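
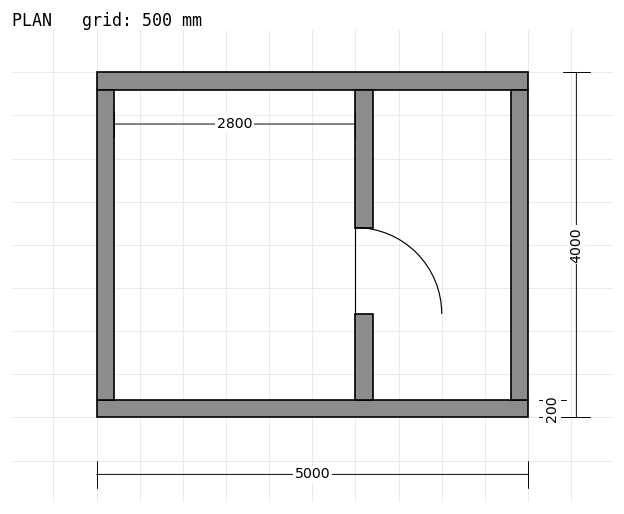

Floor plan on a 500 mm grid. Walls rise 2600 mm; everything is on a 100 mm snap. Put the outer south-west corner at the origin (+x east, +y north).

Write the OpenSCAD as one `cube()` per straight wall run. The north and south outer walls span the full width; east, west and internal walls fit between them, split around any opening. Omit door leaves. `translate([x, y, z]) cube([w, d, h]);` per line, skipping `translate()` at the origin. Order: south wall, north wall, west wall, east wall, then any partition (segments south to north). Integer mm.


cube([5000, 200, 2600]);
translate([0, 3800, 0]) cube([5000, 200, 2600]);
translate([0, 200, 0]) cube([200, 3600, 2600]);
translate([4800, 200, 0]) cube([200, 3600, 2600]);
translate([3000, 200, 0]) cube([200, 1000, 2600]);
translate([3000, 2200, 0]) cube([200, 1600, 2600]);


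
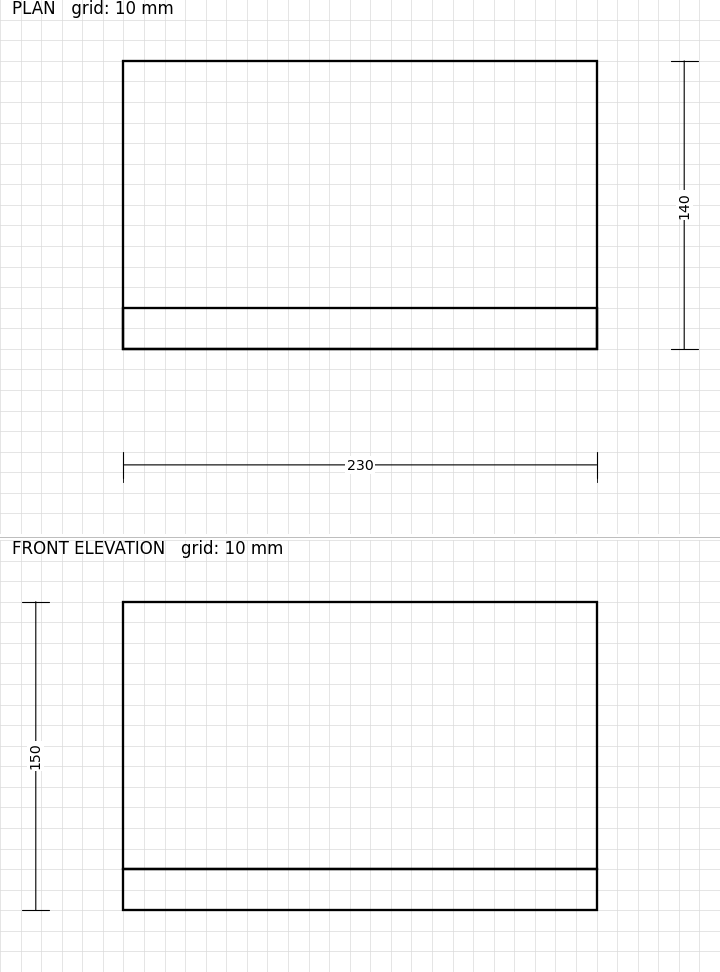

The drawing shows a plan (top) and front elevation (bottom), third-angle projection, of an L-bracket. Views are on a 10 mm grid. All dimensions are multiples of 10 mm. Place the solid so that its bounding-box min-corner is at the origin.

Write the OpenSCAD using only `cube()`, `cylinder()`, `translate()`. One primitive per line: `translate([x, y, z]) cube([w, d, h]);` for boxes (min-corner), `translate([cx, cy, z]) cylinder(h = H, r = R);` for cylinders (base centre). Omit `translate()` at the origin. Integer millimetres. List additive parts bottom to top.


cube([230, 140, 20]);
translate([0, 0, 20]) cube([230, 20, 130]);


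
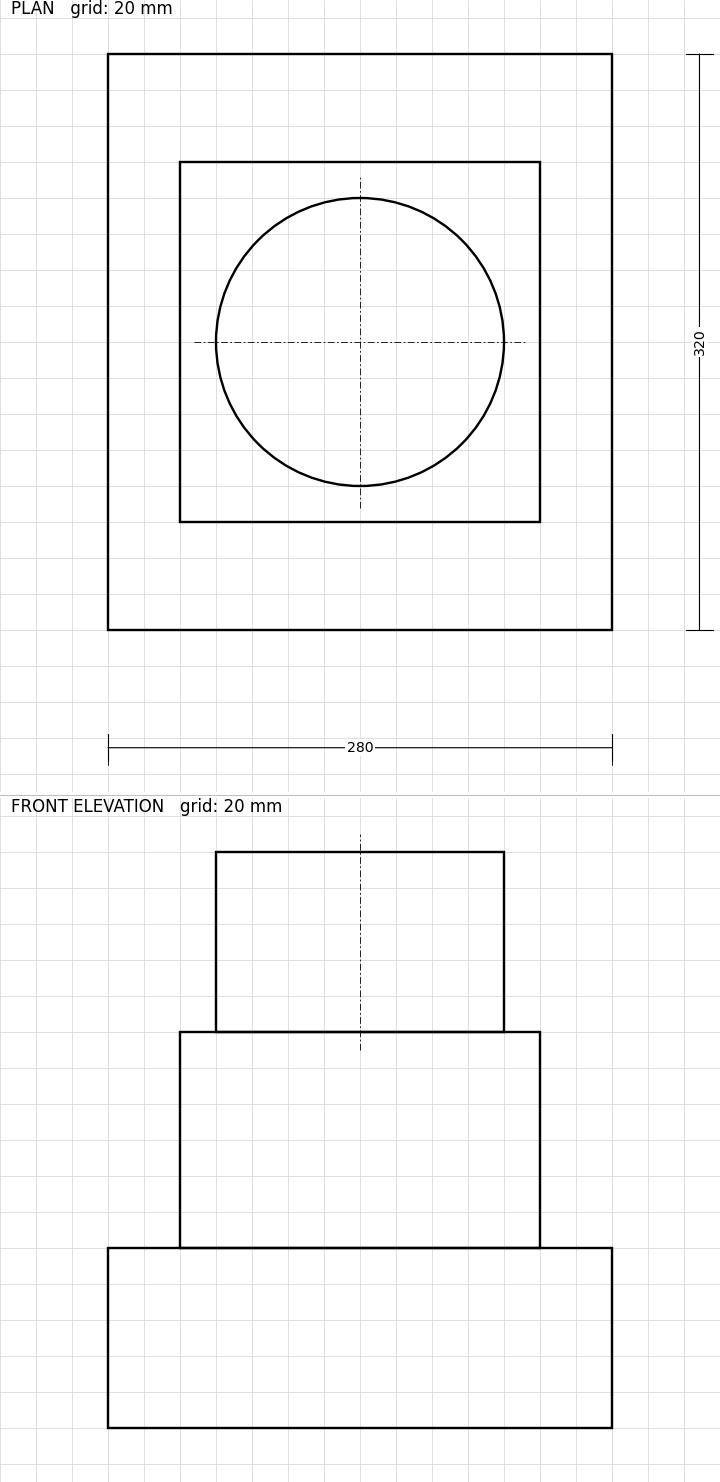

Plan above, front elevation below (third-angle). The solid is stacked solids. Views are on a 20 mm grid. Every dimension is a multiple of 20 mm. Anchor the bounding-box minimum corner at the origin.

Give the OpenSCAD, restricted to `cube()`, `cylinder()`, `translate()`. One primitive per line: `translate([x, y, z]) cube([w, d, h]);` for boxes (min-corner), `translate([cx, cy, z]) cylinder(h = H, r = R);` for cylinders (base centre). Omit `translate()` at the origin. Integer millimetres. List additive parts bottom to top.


cube([280, 320, 100]);
translate([40, 60, 100]) cube([200, 200, 120]);
translate([140, 160, 220]) cylinder(h = 100, r = 80);


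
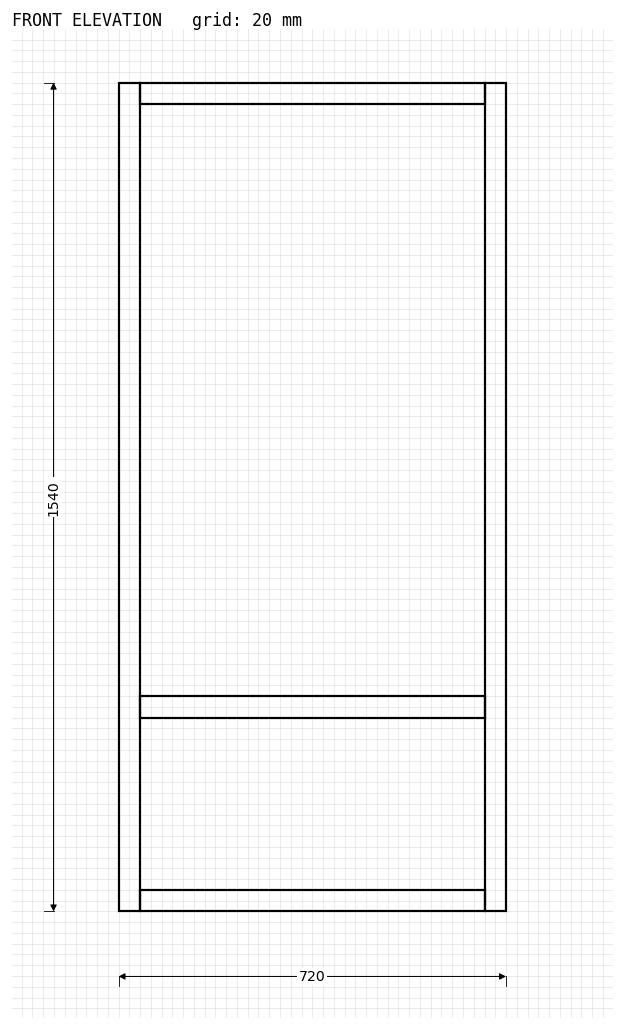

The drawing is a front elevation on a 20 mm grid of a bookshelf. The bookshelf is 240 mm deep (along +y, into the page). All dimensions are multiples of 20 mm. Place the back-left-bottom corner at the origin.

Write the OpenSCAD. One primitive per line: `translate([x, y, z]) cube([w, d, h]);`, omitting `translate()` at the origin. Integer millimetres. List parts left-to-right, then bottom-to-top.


cube([40, 240, 1540]);
translate([40, 0, 0]) cube([640, 240, 40]);
translate([40, 0, 360]) cube([640, 240, 40]);
translate([40, 0, 1500]) cube([640, 240, 40]);
translate([680, 0, 0]) cube([40, 240, 1540]);


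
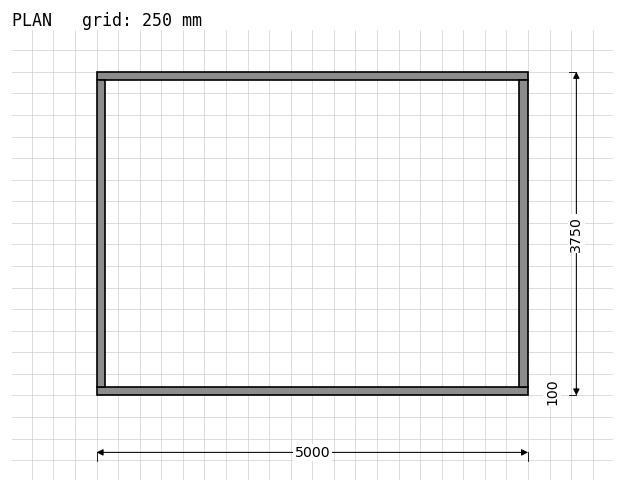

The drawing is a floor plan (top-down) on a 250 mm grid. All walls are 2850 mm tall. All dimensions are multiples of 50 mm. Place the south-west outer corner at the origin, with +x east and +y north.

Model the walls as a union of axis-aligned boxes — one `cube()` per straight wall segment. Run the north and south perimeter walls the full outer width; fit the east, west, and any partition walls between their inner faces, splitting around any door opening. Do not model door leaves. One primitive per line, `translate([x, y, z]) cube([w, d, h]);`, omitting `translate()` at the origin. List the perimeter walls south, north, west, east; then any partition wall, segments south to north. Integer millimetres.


cube([5000, 100, 2850]);
translate([0, 3650, 0]) cube([5000, 100, 2850]);
translate([0, 100, 0]) cube([100, 3550, 2850]);
translate([4900, 100, 0]) cube([100, 3550, 2850]);


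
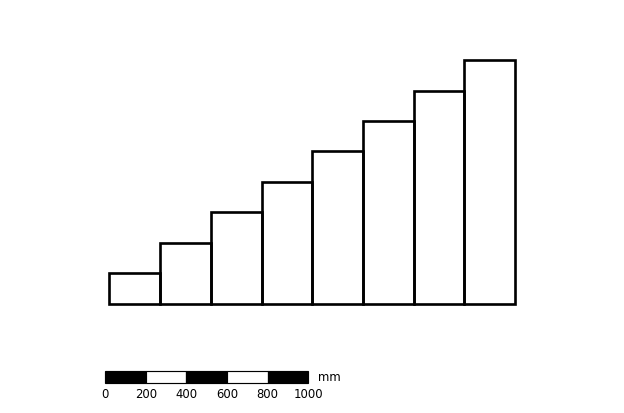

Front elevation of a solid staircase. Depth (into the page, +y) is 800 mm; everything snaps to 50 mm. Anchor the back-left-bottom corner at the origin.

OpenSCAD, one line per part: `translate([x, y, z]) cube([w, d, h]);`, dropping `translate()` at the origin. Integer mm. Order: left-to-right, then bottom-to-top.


cube([250, 800, 150]);
translate([250, 0, 0]) cube([250, 800, 300]);
translate([500, 0, 0]) cube([250, 800, 450]);
translate([750, 0, 0]) cube([250, 800, 600]);
translate([1000, 0, 0]) cube([250, 800, 750]);
translate([1250, 0, 0]) cube([250, 800, 900]);
translate([1500, 0, 0]) cube([250, 800, 1050]);
translate([1750, 0, 0]) cube([250, 800, 1200]);


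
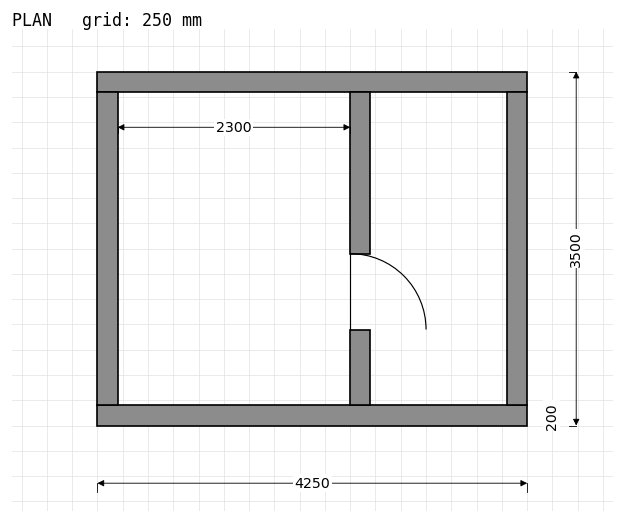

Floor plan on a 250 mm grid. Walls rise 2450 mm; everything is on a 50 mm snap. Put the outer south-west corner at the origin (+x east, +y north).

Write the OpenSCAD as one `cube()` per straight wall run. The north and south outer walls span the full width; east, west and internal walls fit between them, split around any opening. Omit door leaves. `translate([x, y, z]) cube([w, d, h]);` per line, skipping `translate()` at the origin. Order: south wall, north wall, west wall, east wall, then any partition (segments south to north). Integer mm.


cube([4250, 200, 2450]);
translate([0, 3300, 0]) cube([4250, 200, 2450]);
translate([0, 200, 0]) cube([200, 3100, 2450]);
translate([4050, 200, 0]) cube([200, 3100, 2450]);
translate([2500, 200, 0]) cube([200, 750, 2450]);
translate([2500, 1700, 0]) cube([200, 1600, 2450]);


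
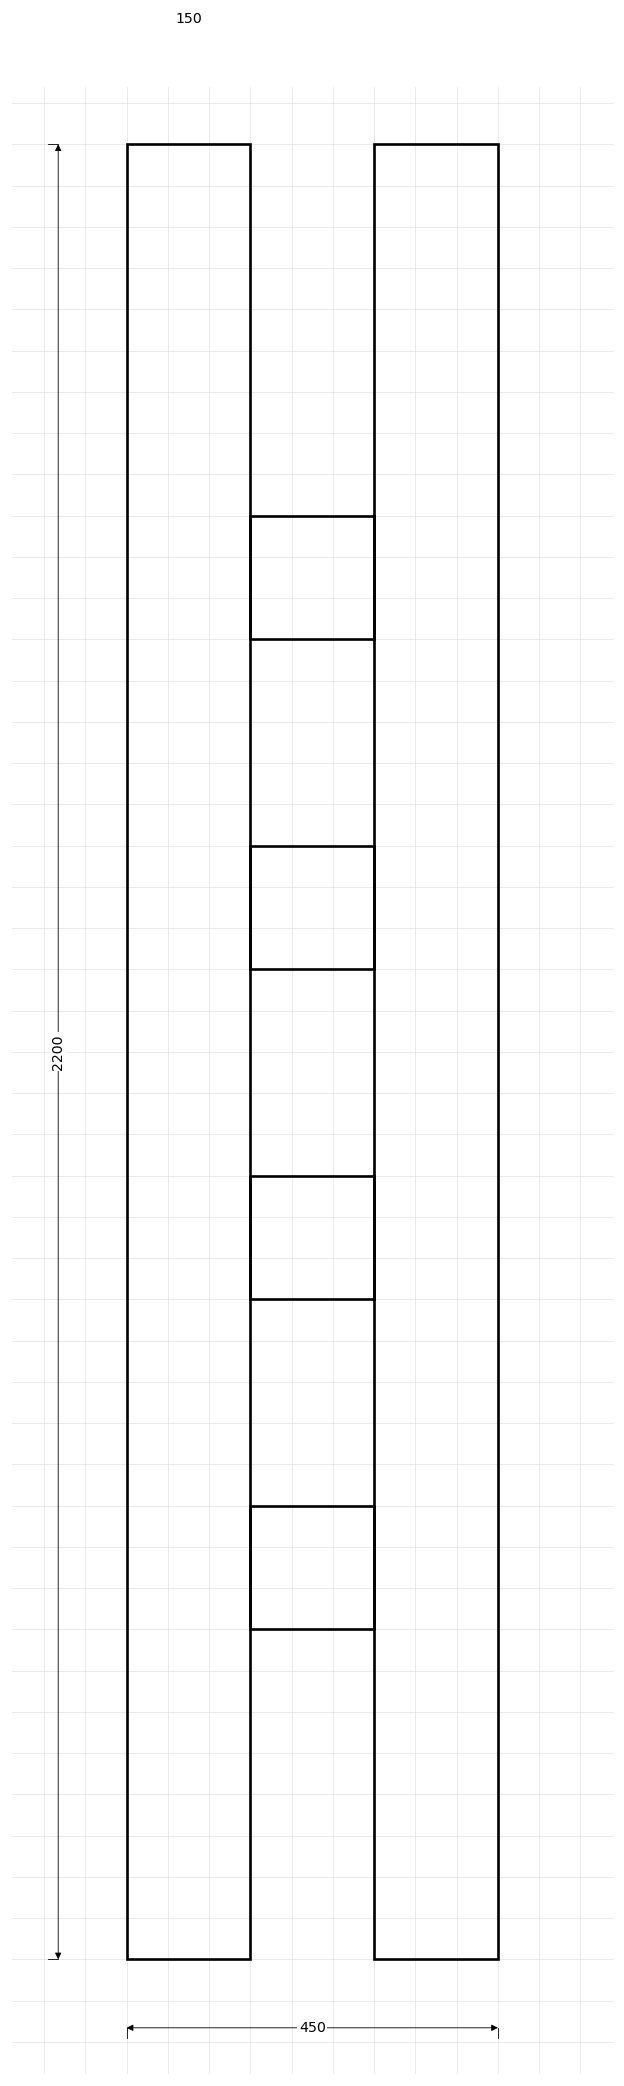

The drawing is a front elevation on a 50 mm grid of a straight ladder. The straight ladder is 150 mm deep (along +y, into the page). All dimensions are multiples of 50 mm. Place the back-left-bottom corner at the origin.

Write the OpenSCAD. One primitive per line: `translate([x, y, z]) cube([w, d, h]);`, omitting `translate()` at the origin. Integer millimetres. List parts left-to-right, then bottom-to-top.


cube([150, 150, 2200]);
translate([150, 0, 400]) cube([150, 150, 150]);
translate([150, 0, 800]) cube([150, 150, 150]);
translate([150, 0, 1200]) cube([150, 150, 150]);
translate([150, 0, 1600]) cube([150, 150, 150]);
translate([300, 0, 0]) cube([150, 150, 2200]);


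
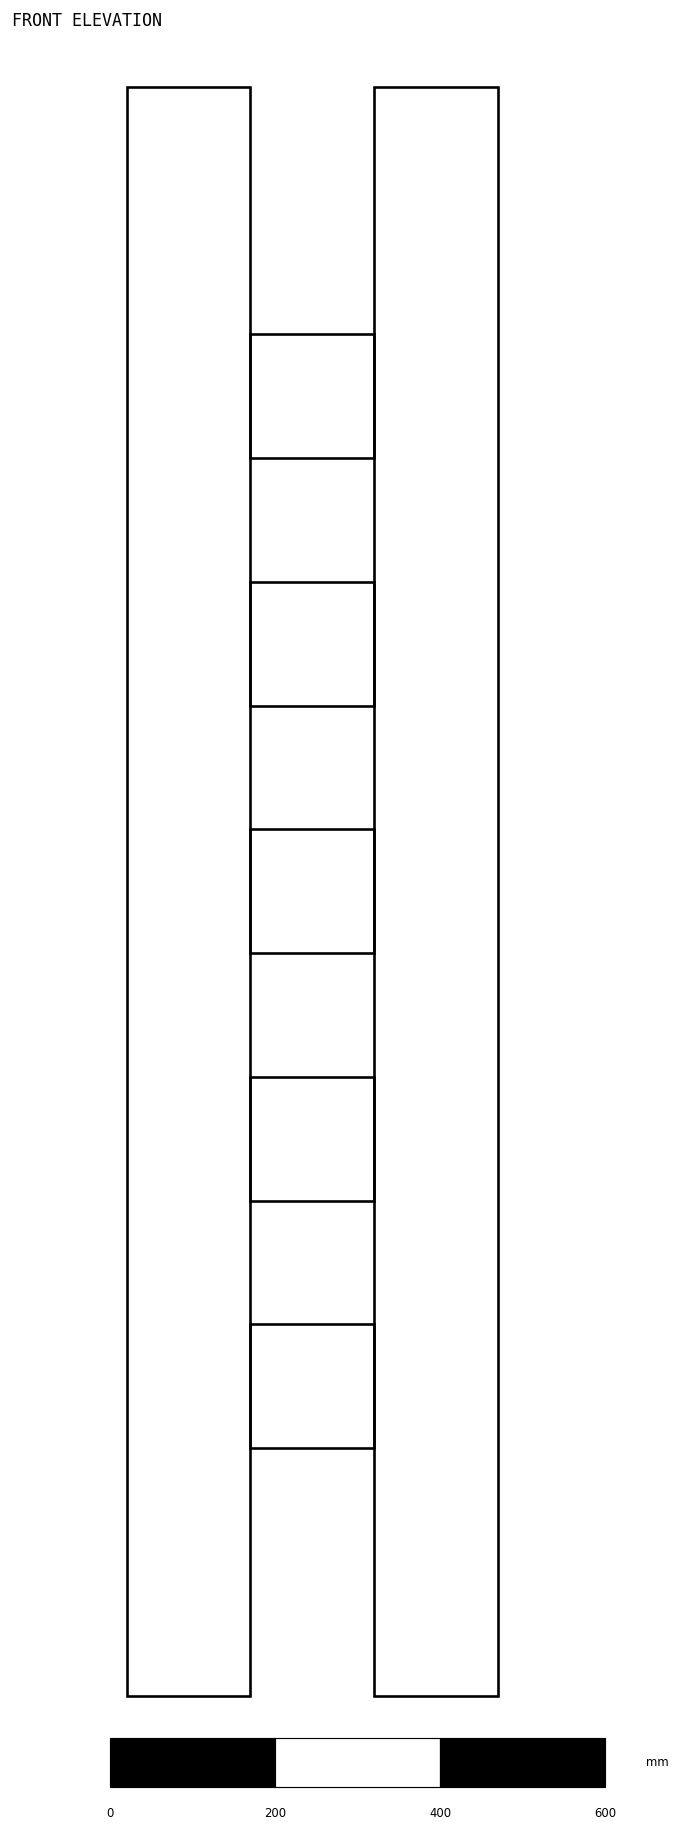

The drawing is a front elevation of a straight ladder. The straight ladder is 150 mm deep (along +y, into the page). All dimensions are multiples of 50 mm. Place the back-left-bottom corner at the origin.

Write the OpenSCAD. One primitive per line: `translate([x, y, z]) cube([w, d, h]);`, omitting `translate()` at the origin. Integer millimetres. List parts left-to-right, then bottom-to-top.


cube([150, 150, 1950]);
translate([150, 0, 300]) cube([150, 150, 150]);
translate([150, 0, 600]) cube([150, 150, 150]);
translate([150, 0, 900]) cube([150, 150, 150]);
translate([150, 0, 1200]) cube([150, 150, 150]);
translate([150, 0, 1500]) cube([150, 150, 150]);
translate([300, 0, 0]) cube([150, 150, 1950]);


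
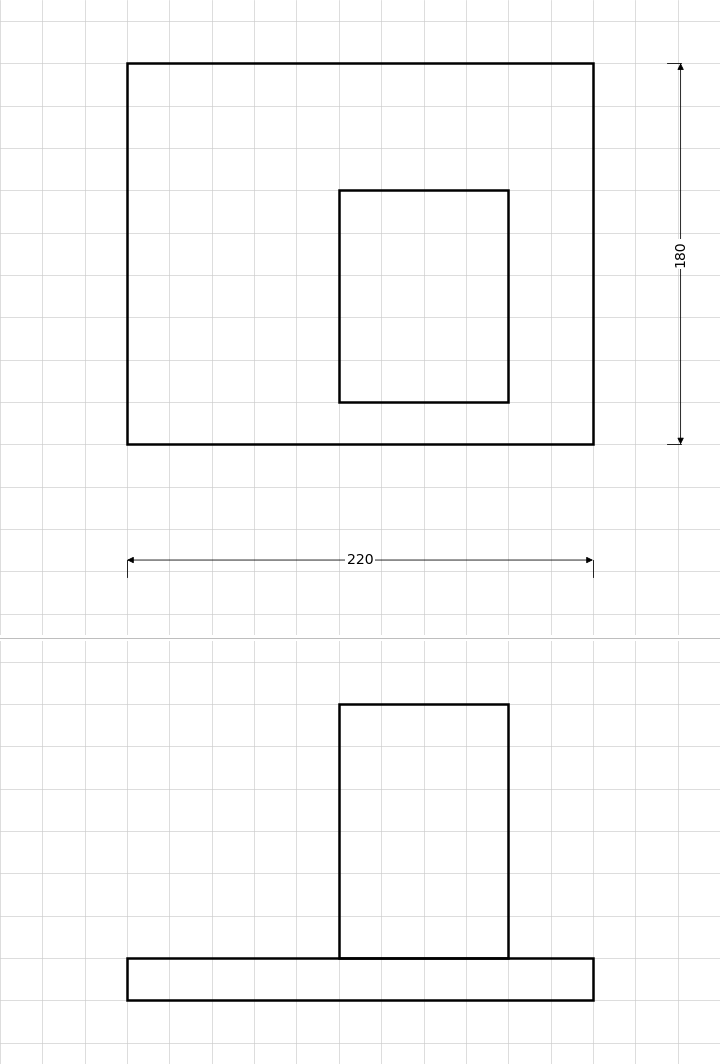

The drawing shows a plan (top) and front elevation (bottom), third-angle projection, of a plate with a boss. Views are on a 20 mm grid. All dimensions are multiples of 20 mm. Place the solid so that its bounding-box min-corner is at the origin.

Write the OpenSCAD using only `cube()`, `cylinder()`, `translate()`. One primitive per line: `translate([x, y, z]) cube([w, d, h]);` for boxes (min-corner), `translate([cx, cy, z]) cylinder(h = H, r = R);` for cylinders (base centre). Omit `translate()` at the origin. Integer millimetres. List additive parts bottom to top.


cube([220, 180, 20]);
translate([100, 20, 20]) cube([80, 100, 120]);


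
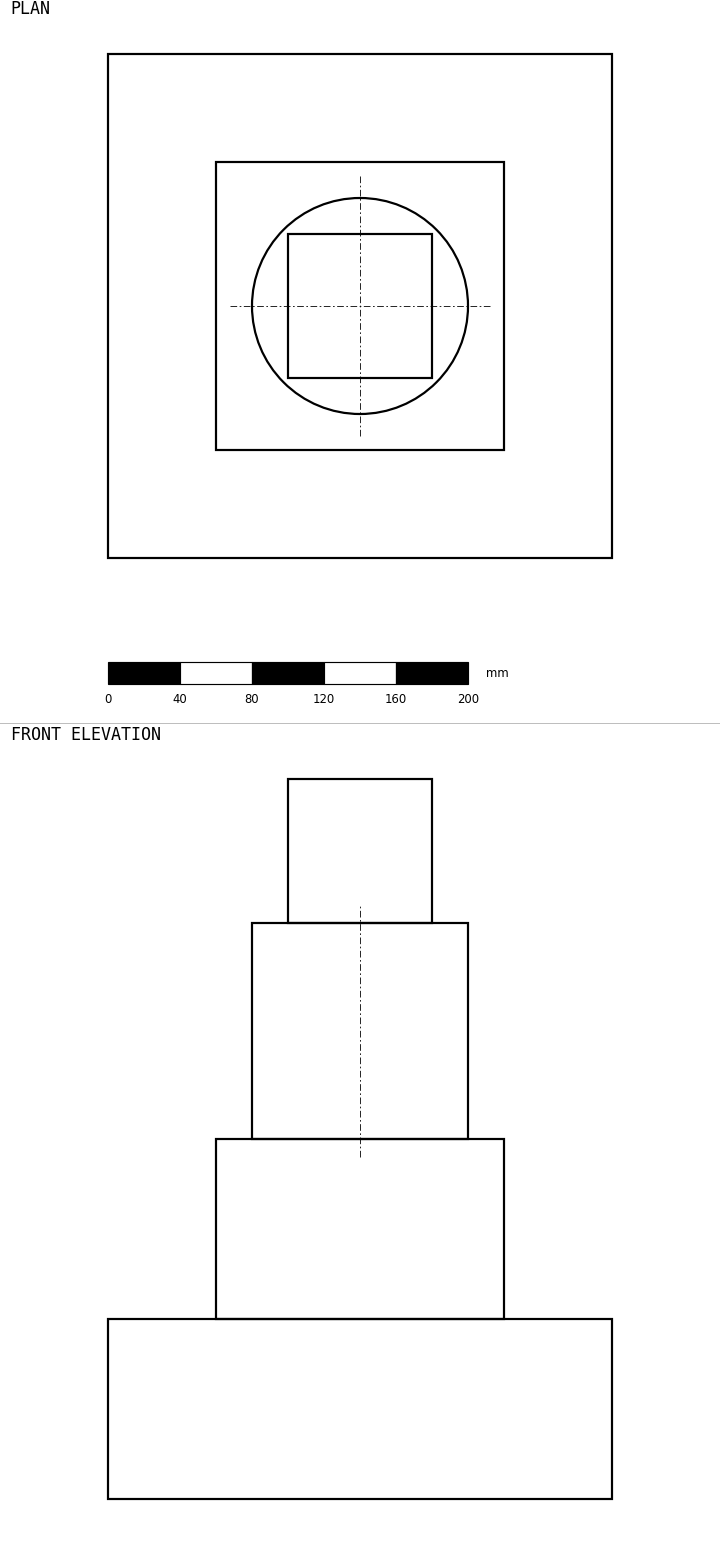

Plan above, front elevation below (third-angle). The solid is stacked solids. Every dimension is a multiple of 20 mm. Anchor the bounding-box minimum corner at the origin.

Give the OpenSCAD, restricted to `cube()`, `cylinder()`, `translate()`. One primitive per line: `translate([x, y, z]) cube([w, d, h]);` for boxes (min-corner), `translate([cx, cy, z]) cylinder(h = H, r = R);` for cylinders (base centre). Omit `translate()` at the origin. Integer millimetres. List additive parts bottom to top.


cube([280, 280, 100]);
translate([60, 60, 100]) cube([160, 160, 100]);
translate([140, 140, 200]) cylinder(h = 120, r = 60);
translate([100, 100, 320]) cube([80, 80, 80]);


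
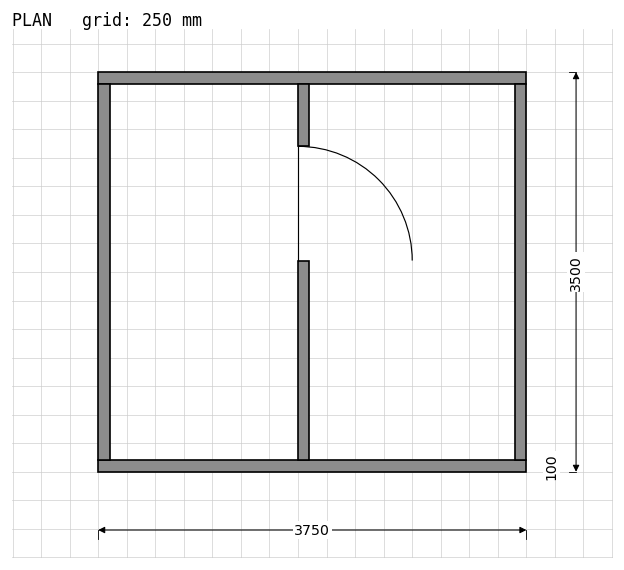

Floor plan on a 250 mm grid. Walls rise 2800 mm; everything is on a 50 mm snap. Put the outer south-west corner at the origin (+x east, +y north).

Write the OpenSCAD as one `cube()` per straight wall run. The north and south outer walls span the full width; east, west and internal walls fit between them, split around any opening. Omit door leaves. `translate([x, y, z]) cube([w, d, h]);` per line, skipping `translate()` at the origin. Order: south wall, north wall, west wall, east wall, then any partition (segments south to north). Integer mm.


cube([3750, 100, 2800]);
translate([0, 3400, 0]) cube([3750, 100, 2800]);
translate([0, 100, 0]) cube([100, 3300, 2800]);
translate([3650, 100, 0]) cube([100, 3300, 2800]);
translate([1750, 100, 0]) cube([100, 1750, 2800]);
translate([1750, 2850, 0]) cube([100, 550, 2800]);


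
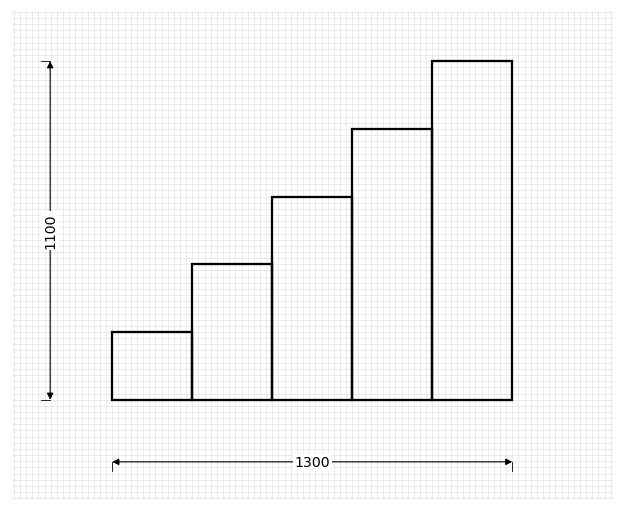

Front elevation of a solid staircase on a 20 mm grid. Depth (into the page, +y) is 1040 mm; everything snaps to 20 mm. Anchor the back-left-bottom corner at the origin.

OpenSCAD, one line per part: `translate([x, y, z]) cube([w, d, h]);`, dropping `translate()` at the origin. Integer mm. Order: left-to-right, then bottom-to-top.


cube([260, 1040, 220]);
translate([260, 0, 0]) cube([260, 1040, 440]);
translate([520, 0, 0]) cube([260, 1040, 660]);
translate([780, 0, 0]) cube([260, 1040, 880]);
translate([1040, 0, 0]) cube([260, 1040, 1100]);


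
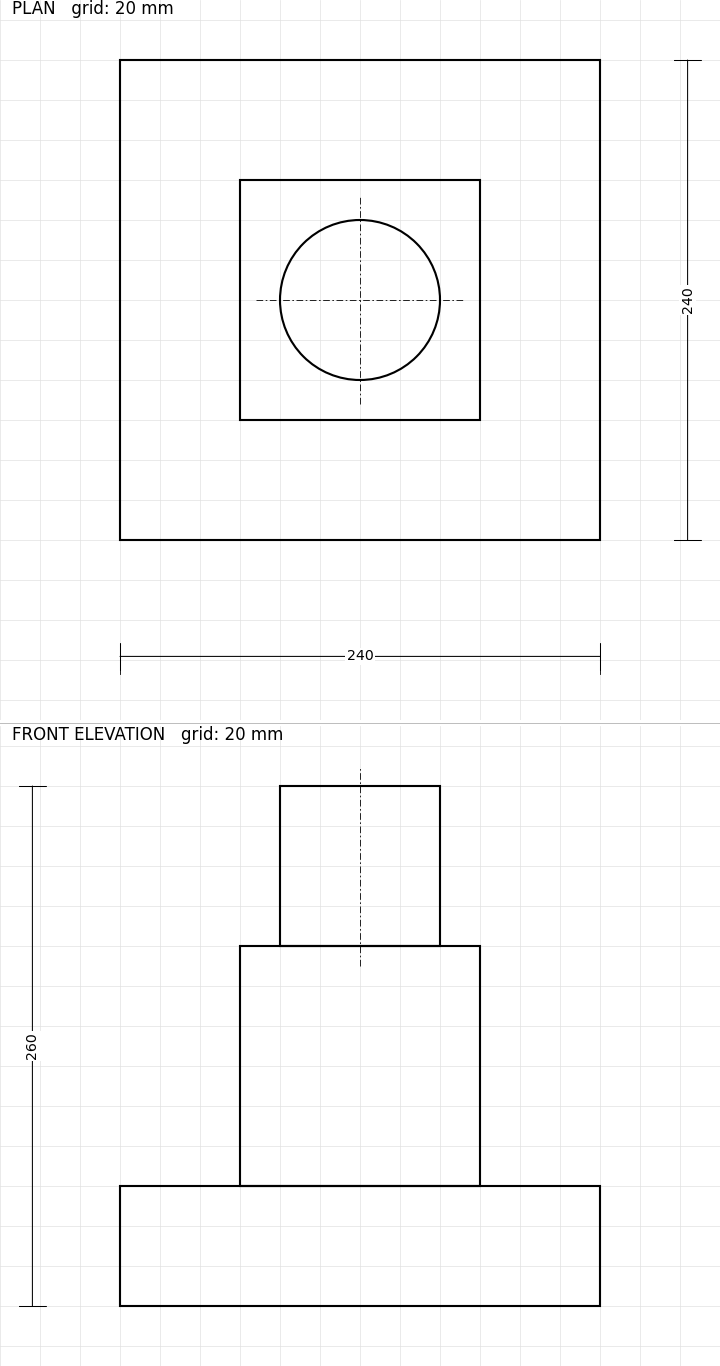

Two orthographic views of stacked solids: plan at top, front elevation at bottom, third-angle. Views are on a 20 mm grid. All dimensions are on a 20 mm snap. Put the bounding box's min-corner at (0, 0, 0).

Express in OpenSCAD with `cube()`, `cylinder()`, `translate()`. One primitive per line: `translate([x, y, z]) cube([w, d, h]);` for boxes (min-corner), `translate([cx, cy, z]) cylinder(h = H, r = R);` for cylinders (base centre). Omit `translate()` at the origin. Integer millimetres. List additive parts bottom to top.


cube([240, 240, 60]);
translate([60, 60, 60]) cube([120, 120, 120]);
translate([120, 120, 180]) cylinder(h = 80, r = 40);


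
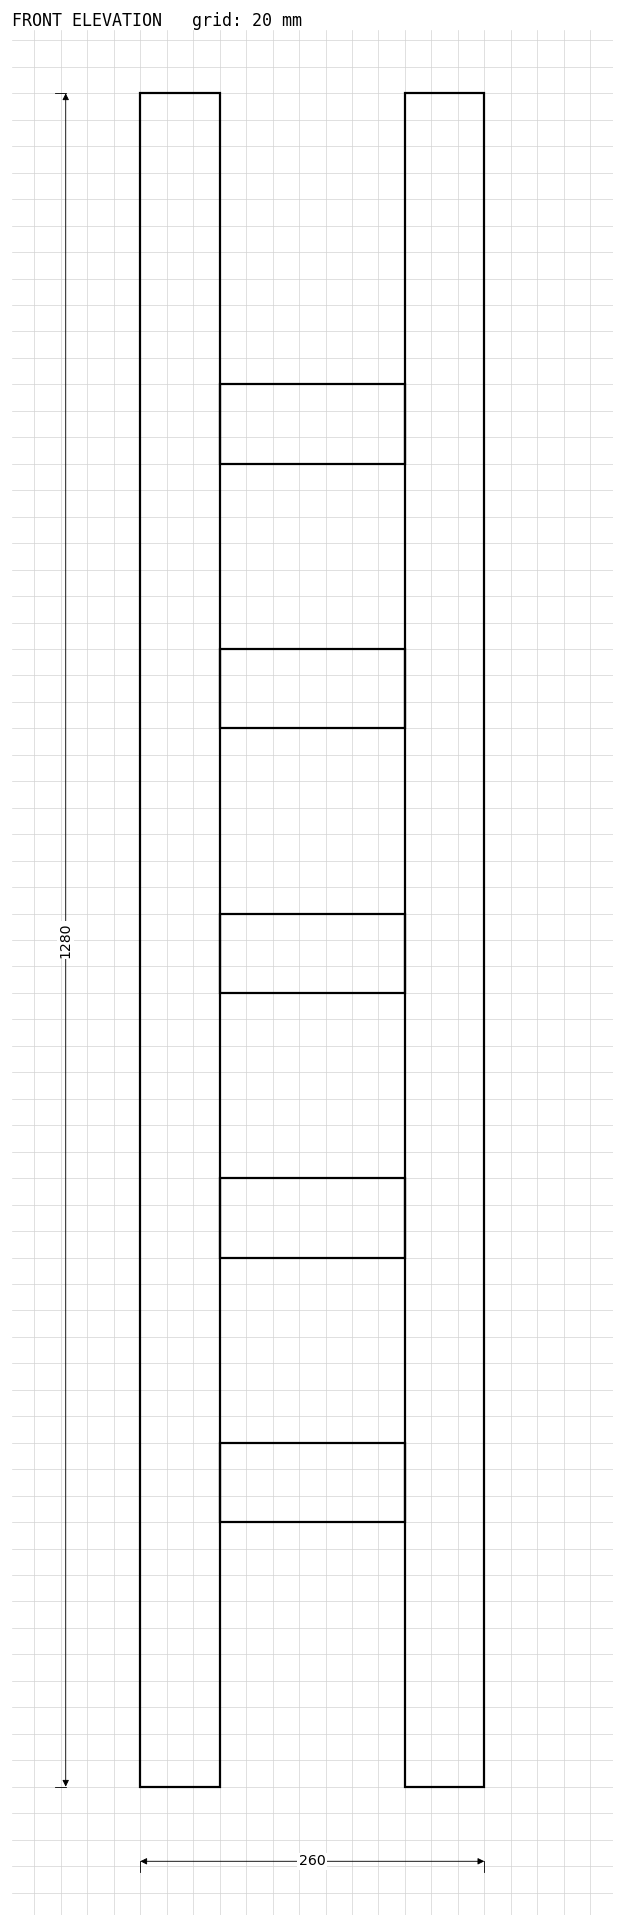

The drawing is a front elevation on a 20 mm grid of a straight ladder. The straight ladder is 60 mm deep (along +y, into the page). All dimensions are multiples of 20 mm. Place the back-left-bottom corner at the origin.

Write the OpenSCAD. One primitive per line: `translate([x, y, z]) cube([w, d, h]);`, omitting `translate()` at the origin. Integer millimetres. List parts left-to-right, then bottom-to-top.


cube([60, 60, 1280]);
translate([60, 0, 200]) cube([140, 60, 60]);
translate([60, 0, 400]) cube([140, 60, 60]);
translate([60, 0, 600]) cube([140, 60, 60]);
translate([60, 0, 800]) cube([140, 60, 60]);
translate([60, 0, 1000]) cube([140, 60, 60]);
translate([200, 0, 0]) cube([60, 60, 1280]);


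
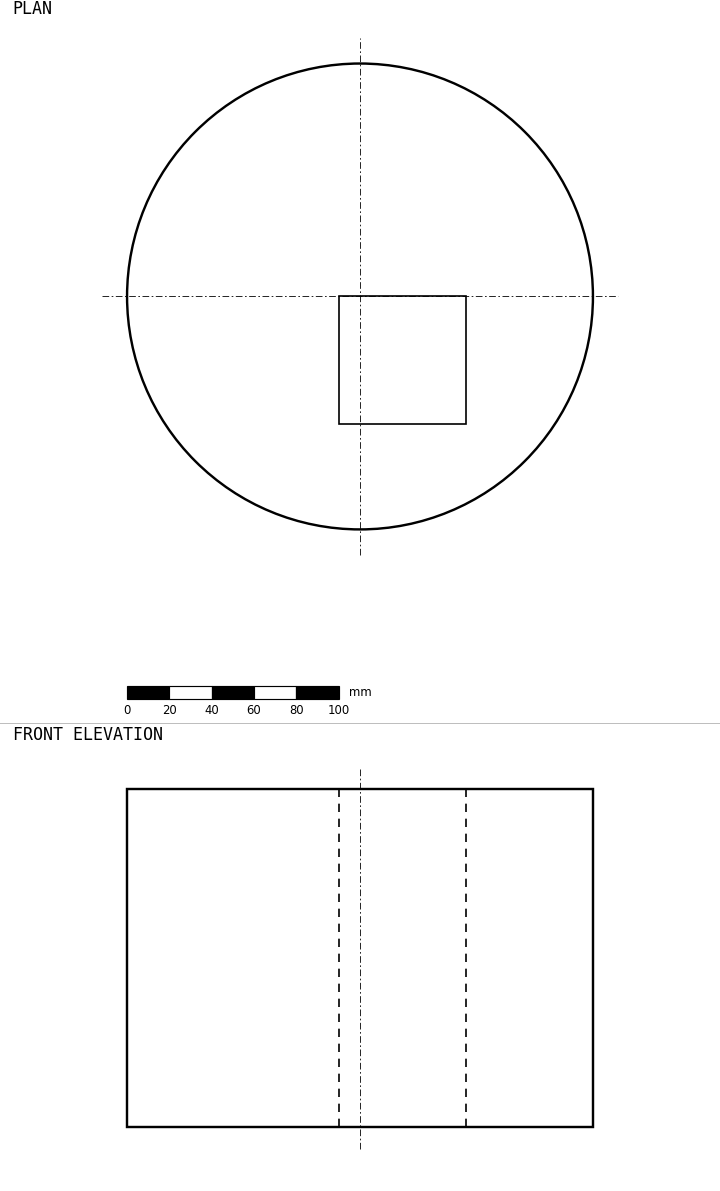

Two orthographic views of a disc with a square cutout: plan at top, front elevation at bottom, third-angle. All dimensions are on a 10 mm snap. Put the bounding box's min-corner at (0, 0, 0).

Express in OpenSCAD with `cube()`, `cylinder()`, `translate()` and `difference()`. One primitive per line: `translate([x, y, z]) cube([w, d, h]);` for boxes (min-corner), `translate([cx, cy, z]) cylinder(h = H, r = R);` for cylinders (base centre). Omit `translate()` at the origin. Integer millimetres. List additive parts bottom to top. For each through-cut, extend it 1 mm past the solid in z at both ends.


difference() {
  translate([110, 110, 0]) cylinder(h = 160, r = 110);
  translate([100, 50, -1]) cube([60, 60, 162]);
}


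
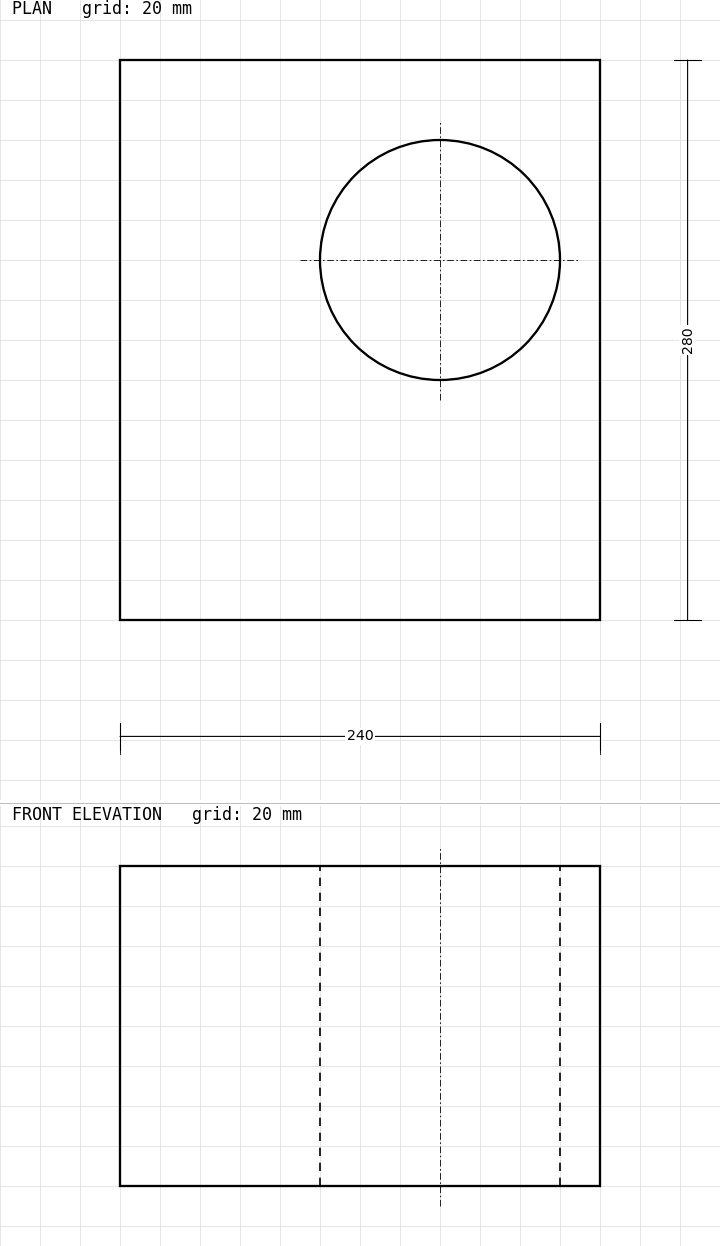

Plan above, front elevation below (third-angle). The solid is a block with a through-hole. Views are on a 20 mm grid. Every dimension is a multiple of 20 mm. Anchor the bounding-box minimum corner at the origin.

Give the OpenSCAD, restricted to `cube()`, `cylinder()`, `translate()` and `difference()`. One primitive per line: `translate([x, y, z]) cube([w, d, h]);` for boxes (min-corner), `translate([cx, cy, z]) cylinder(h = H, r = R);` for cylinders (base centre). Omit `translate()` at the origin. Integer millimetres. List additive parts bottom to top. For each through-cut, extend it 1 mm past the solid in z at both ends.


difference() {
  cube([240, 280, 160]);
  translate([160, 180, -1]) cylinder(h = 162, r = 60);
}


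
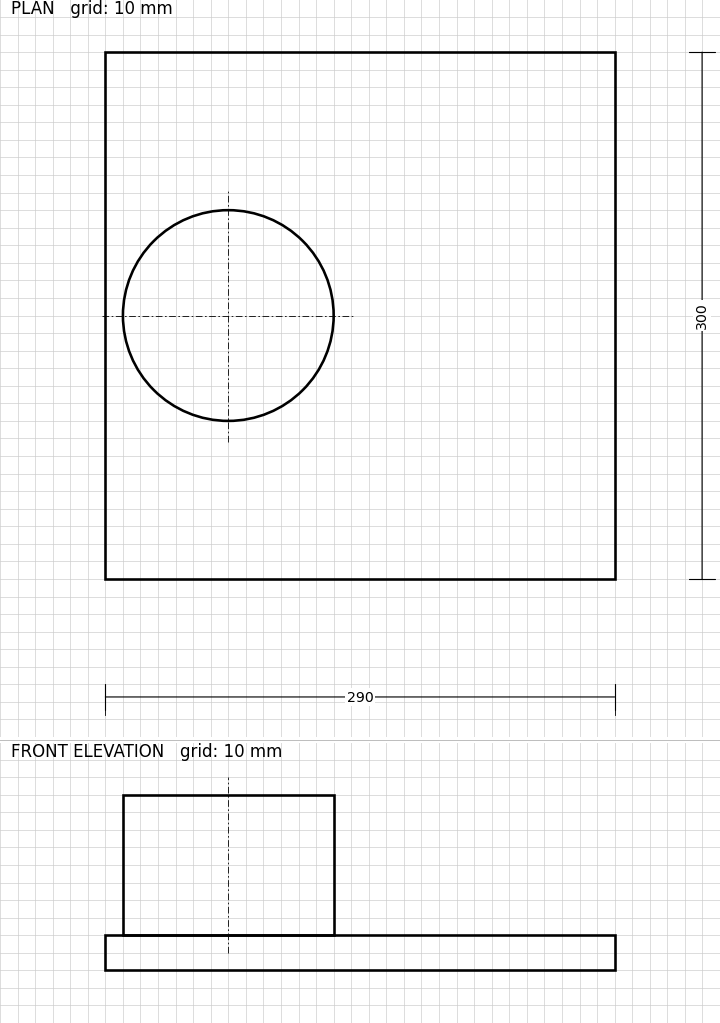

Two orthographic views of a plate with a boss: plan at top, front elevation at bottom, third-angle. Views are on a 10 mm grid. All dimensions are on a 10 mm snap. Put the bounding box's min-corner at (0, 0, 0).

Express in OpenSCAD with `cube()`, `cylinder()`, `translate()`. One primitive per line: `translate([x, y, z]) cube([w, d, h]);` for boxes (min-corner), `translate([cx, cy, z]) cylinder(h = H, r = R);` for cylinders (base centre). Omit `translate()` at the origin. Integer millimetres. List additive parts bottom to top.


cube([290, 300, 20]);
translate([70, 150, 20]) cylinder(h = 80, r = 60);


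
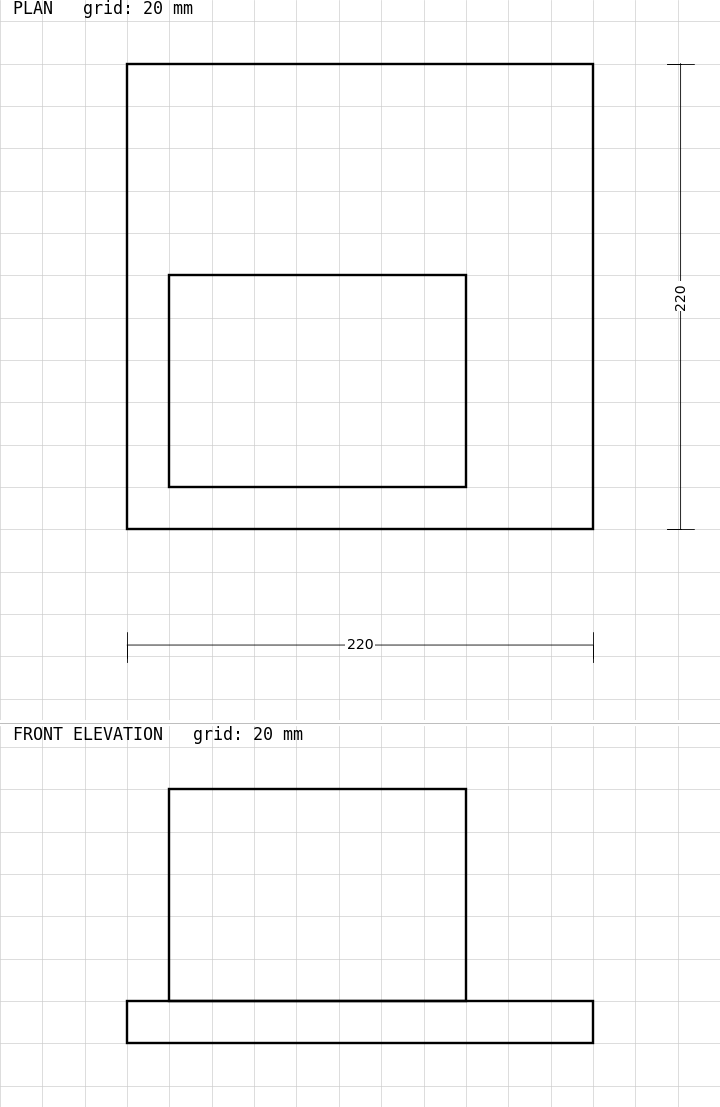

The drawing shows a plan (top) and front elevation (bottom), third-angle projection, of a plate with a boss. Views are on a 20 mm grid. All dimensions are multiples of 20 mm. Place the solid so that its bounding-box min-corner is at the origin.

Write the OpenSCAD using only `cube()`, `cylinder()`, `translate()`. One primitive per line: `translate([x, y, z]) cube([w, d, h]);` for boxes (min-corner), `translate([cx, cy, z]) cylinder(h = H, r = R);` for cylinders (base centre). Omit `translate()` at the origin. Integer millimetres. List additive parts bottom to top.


cube([220, 220, 20]);
translate([20, 20, 20]) cube([140, 100, 100]);


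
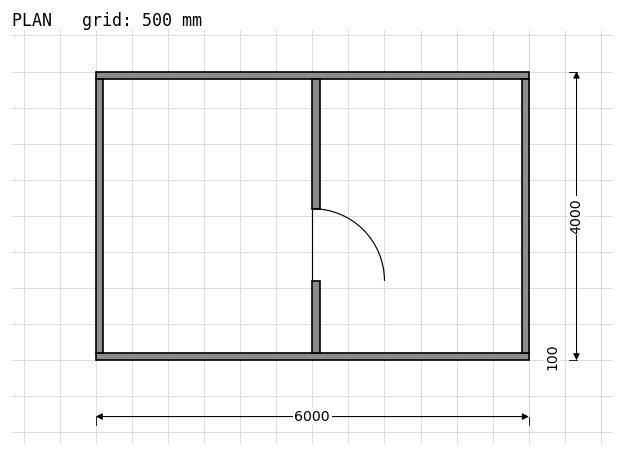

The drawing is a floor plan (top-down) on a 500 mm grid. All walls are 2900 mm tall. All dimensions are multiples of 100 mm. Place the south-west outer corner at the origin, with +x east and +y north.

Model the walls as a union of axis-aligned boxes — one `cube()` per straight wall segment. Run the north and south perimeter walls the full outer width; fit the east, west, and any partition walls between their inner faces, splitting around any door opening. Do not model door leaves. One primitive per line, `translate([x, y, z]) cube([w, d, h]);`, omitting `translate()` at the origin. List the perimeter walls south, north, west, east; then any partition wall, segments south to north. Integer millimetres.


cube([6000, 100, 2900]);
translate([0, 3900, 0]) cube([6000, 100, 2900]);
translate([0, 100, 0]) cube([100, 3800, 2900]);
translate([5900, 100, 0]) cube([100, 3800, 2900]);
translate([3000, 100, 0]) cube([100, 1000, 2900]);
translate([3000, 2100, 0]) cube([100, 1800, 2900]);


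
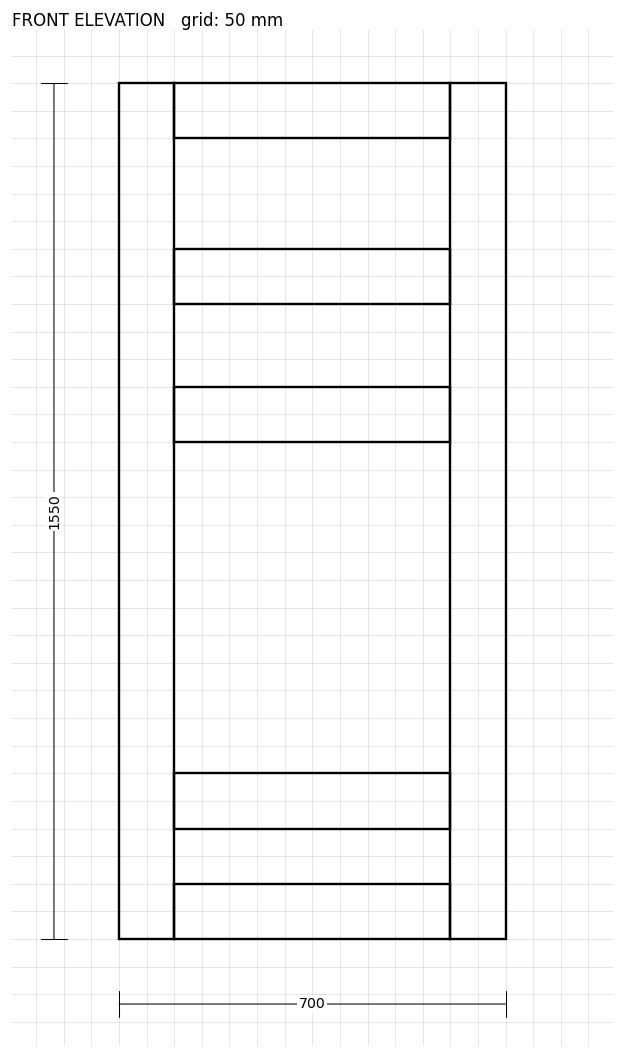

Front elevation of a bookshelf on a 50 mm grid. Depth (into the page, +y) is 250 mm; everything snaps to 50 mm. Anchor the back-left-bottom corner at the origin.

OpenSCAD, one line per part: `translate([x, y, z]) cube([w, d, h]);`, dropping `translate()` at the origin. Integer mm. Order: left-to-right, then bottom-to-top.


cube([100, 250, 1550]);
translate([100, 0, 0]) cube([500, 250, 100]);
translate([100, 0, 200]) cube([500, 250, 100]);
translate([100, 0, 900]) cube([500, 250, 100]);
translate([100, 0, 1150]) cube([500, 250, 100]);
translate([100, 0, 1450]) cube([500, 250, 100]);
translate([600, 0, 0]) cube([100, 250, 1550]);


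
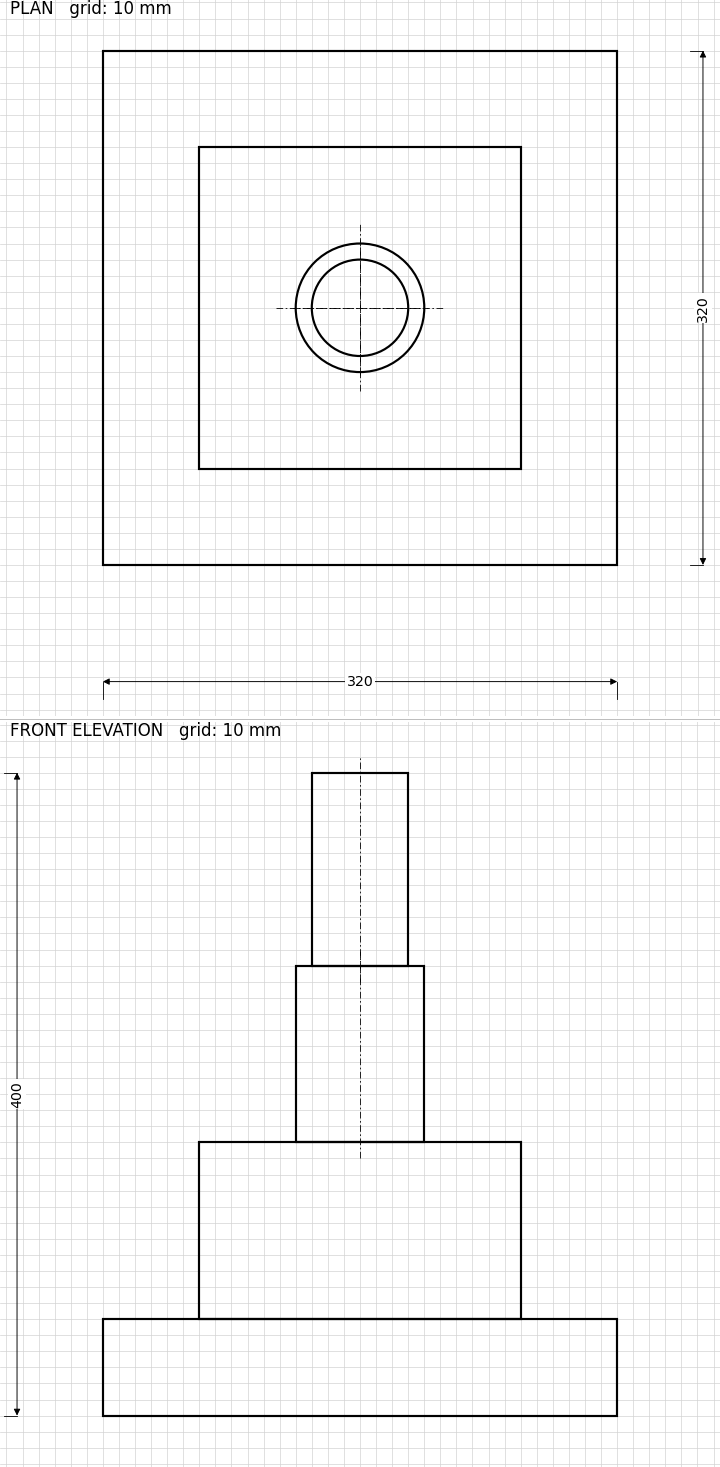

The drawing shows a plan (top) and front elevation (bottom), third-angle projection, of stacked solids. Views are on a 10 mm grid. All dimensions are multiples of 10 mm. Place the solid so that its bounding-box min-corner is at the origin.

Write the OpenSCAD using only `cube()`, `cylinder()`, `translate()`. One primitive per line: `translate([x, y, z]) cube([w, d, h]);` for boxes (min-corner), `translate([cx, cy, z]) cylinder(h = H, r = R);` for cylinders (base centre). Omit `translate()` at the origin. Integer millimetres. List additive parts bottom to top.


cube([320, 320, 60]);
translate([60, 60, 60]) cube([200, 200, 110]);
translate([160, 160, 170]) cylinder(h = 110, r = 40);
translate([160, 160, 280]) cylinder(h = 120, r = 30);


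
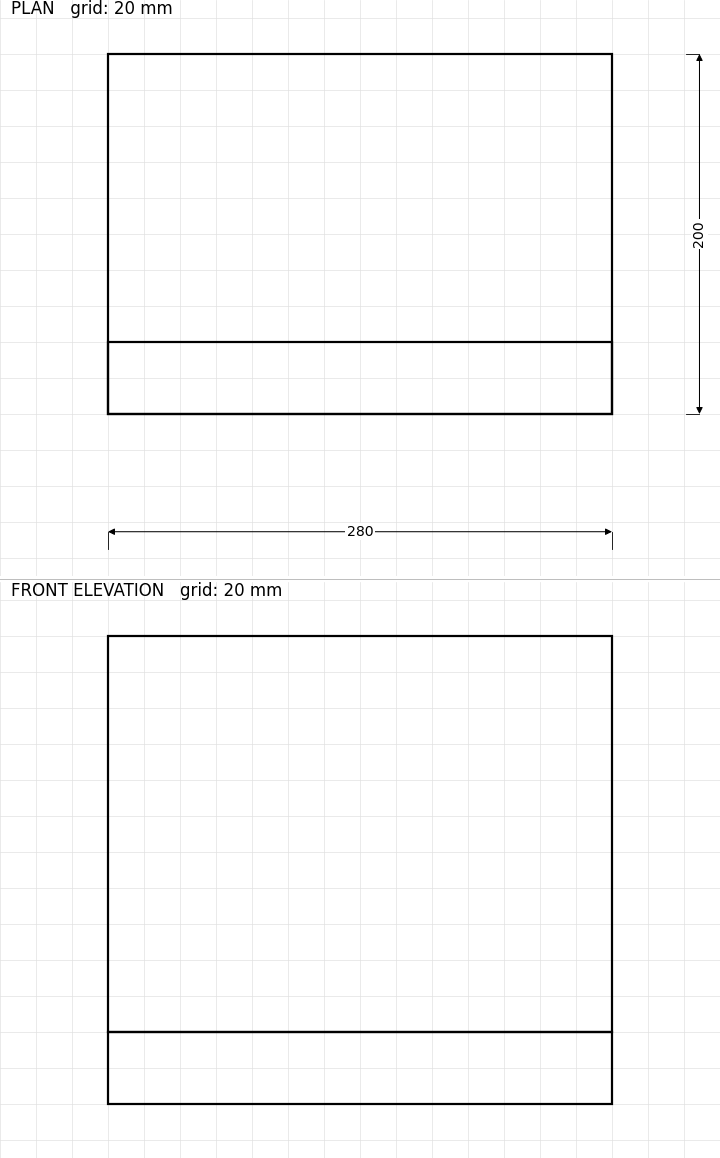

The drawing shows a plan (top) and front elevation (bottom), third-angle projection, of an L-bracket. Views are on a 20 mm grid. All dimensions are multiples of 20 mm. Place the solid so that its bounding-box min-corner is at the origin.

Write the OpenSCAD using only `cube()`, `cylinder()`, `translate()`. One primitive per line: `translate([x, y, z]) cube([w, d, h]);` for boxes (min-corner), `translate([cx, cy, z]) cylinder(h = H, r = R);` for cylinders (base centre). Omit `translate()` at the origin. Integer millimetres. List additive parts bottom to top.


cube([280, 200, 40]);
translate([0, 0, 40]) cube([280, 40, 220]);


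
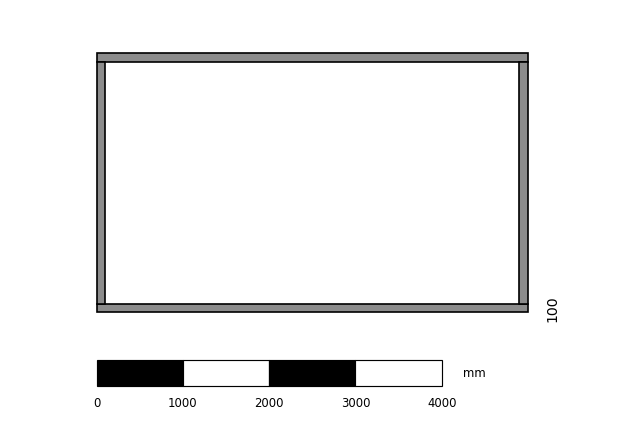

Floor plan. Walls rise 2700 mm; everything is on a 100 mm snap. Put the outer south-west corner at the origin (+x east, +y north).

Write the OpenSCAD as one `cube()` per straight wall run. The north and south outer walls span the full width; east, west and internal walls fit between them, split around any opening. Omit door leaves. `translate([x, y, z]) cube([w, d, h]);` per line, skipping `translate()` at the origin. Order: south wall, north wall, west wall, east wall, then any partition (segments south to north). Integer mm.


cube([5000, 100, 2700]);
translate([0, 2900, 0]) cube([5000, 100, 2700]);
translate([0, 100, 0]) cube([100, 2800, 2700]);
translate([4900, 100, 0]) cube([100, 2800, 2700]);


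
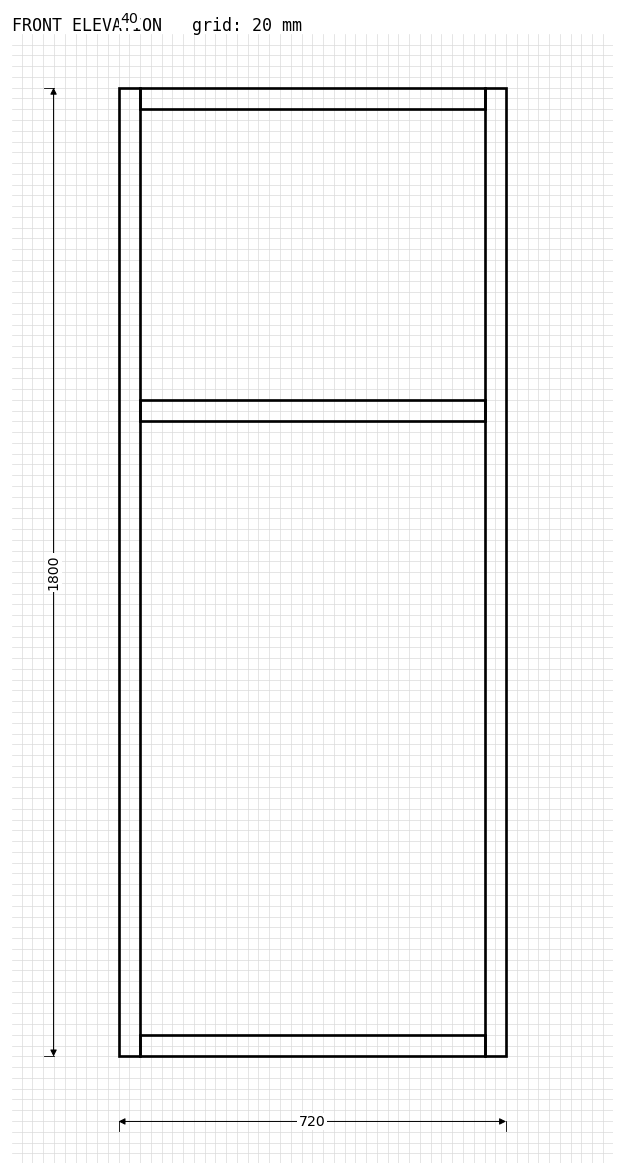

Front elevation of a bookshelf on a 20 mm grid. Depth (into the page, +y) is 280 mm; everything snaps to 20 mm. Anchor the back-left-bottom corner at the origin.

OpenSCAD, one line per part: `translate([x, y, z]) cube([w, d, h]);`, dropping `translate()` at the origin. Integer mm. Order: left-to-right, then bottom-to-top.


cube([40, 280, 1800]);
translate([40, 0, 0]) cube([640, 280, 40]);
translate([40, 0, 1180]) cube([640, 280, 40]);
translate([40, 0, 1760]) cube([640, 280, 40]);
translate([680, 0, 0]) cube([40, 280, 1800]);


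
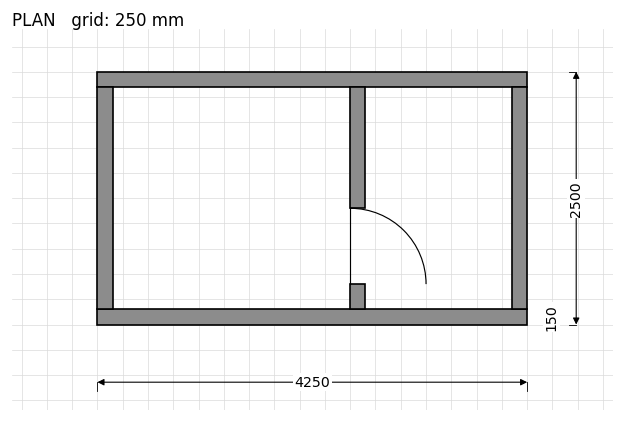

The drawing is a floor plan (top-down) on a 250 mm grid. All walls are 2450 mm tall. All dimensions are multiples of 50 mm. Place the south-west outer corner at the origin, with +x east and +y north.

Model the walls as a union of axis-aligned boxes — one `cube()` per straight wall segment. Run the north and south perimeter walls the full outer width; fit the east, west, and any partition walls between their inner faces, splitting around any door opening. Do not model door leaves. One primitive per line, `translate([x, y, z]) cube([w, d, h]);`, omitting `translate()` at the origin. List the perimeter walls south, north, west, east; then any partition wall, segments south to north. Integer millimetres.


cube([4250, 150, 2450]);
translate([0, 2350, 0]) cube([4250, 150, 2450]);
translate([0, 150, 0]) cube([150, 2200, 2450]);
translate([4100, 150, 0]) cube([150, 2200, 2450]);
translate([2500, 150, 0]) cube([150, 250, 2450]);
translate([2500, 1150, 0]) cube([150, 1200, 2450]);


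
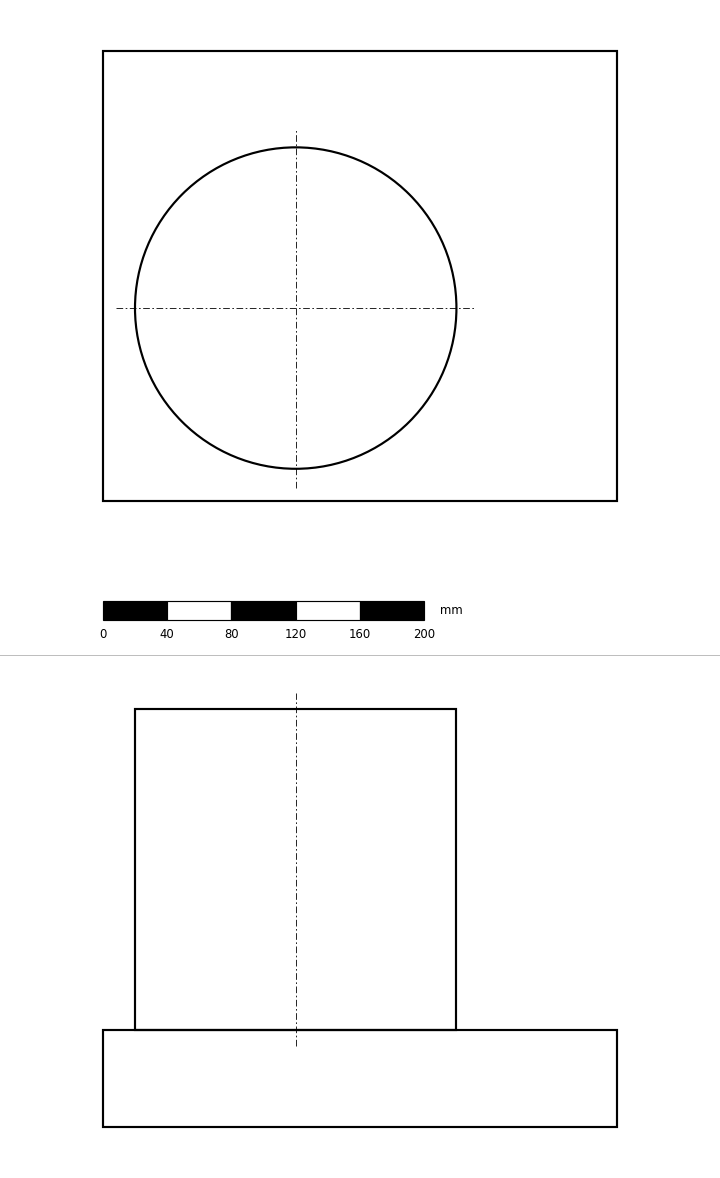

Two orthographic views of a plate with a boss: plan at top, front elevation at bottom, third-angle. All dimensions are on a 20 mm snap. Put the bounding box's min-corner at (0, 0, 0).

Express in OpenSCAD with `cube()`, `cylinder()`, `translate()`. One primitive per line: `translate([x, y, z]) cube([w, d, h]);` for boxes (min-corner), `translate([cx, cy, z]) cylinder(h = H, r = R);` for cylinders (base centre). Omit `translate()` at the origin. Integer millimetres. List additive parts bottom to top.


cube([320, 280, 60]);
translate([120, 120, 60]) cylinder(h = 200, r = 100);


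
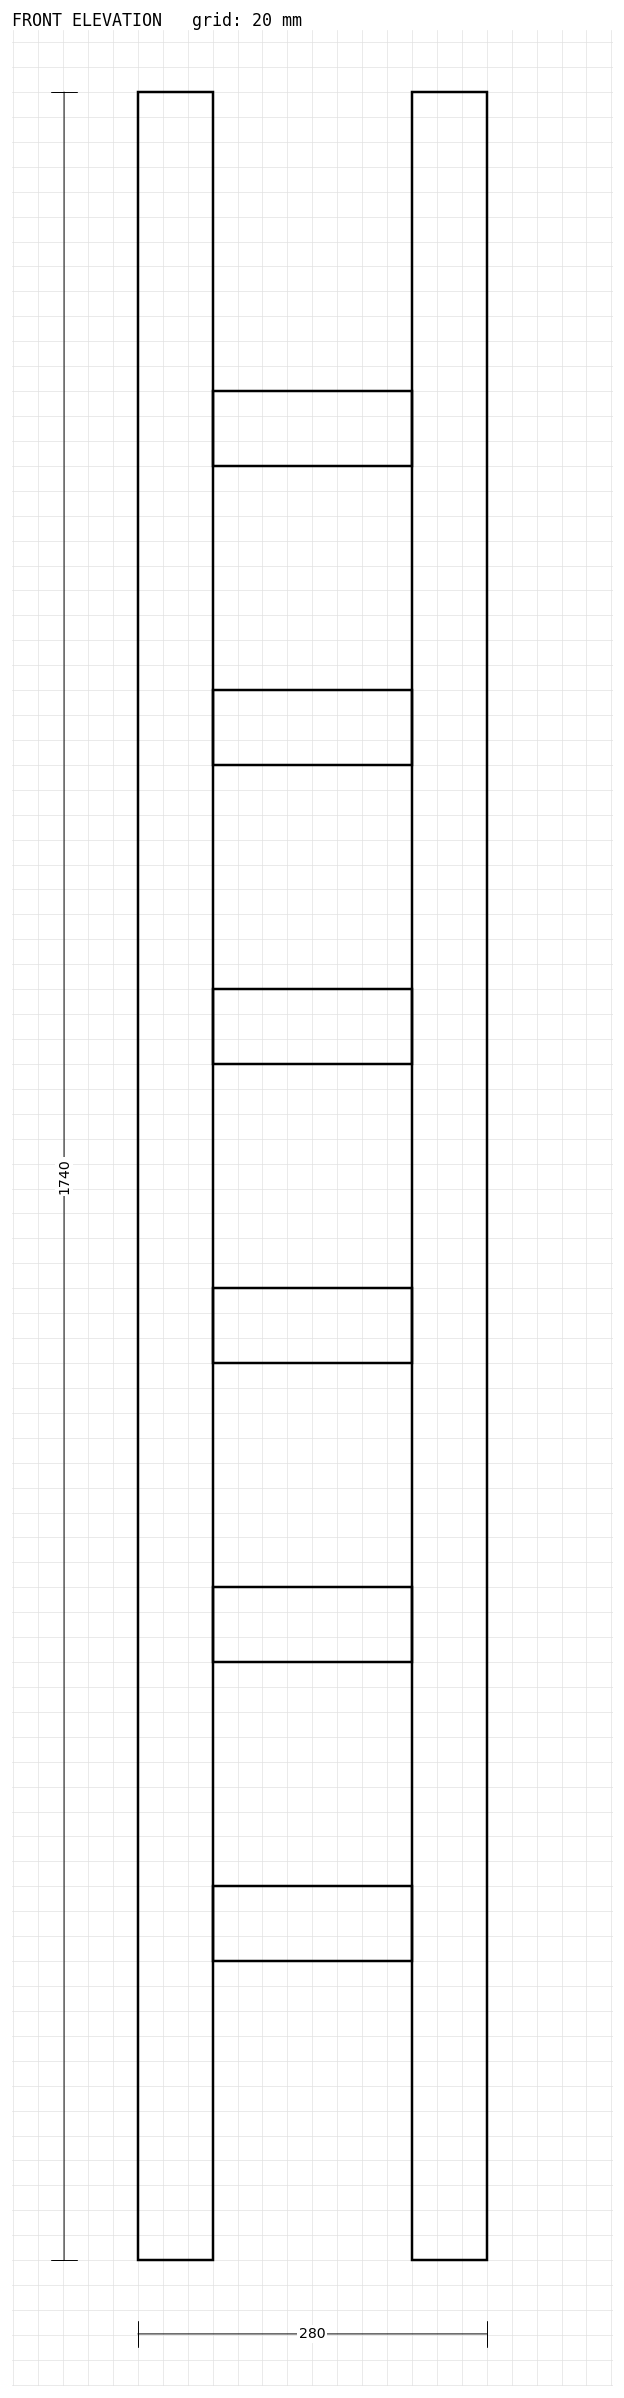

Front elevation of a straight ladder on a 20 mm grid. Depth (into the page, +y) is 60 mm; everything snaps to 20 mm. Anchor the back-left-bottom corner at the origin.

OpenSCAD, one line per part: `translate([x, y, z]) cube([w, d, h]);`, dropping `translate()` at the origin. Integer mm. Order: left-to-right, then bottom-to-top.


cube([60, 60, 1740]);
translate([60, 0, 240]) cube([160, 60, 60]);
translate([60, 0, 480]) cube([160, 60, 60]);
translate([60, 0, 720]) cube([160, 60, 60]);
translate([60, 0, 960]) cube([160, 60, 60]);
translate([60, 0, 1200]) cube([160, 60, 60]);
translate([60, 0, 1440]) cube([160, 60, 60]);
translate([220, 0, 0]) cube([60, 60, 1740]);


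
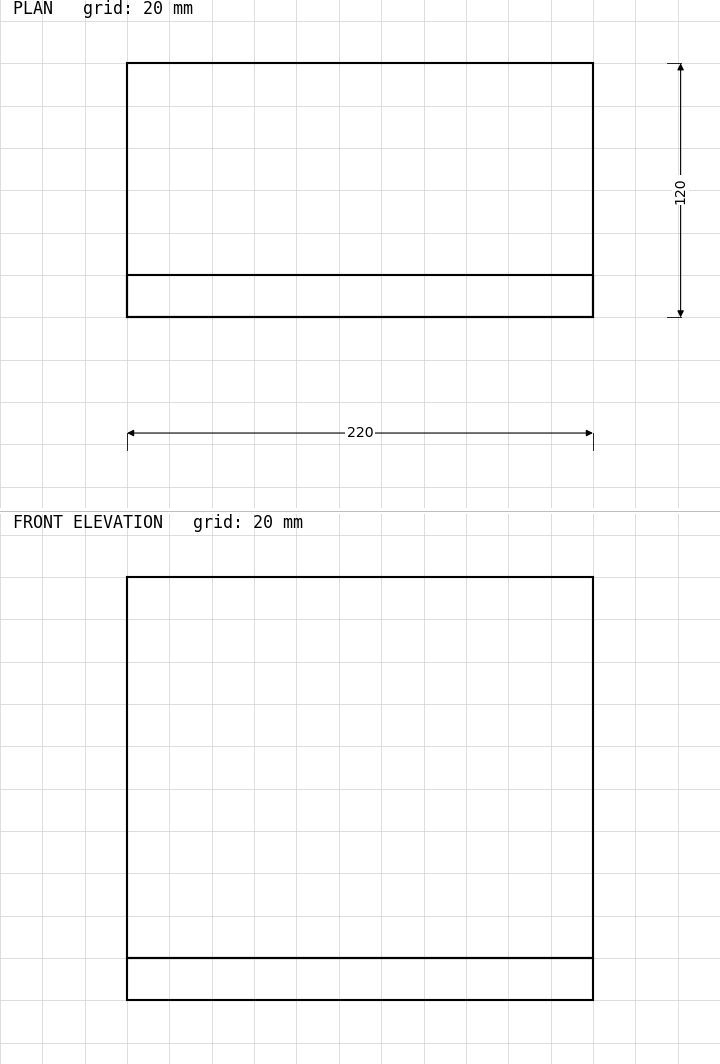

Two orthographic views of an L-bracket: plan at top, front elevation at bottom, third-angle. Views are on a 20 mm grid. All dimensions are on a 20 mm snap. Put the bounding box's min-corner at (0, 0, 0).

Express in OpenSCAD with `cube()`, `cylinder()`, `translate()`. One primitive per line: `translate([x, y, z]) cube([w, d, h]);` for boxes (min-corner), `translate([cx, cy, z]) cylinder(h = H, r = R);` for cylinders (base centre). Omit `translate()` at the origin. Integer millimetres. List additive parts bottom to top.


cube([220, 120, 20]);
translate([0, 0, 20]) cube([220, 20, 180]);


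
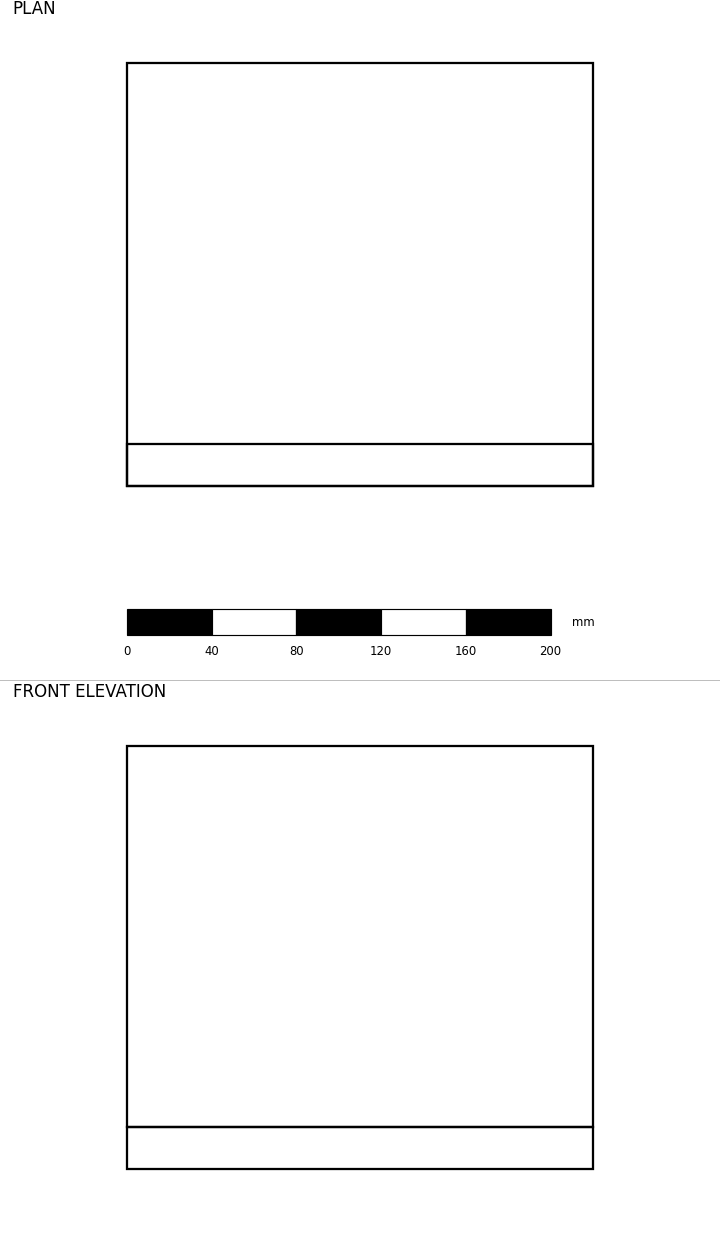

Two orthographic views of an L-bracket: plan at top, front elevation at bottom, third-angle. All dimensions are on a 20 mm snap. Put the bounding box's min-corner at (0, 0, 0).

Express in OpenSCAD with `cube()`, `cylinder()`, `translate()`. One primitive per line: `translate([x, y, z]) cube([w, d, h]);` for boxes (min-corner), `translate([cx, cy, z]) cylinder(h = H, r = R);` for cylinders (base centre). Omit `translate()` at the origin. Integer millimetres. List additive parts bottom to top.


cube([220, 200, 20]);
translate([0, 0, 20]) cube([220, 20, 180]);


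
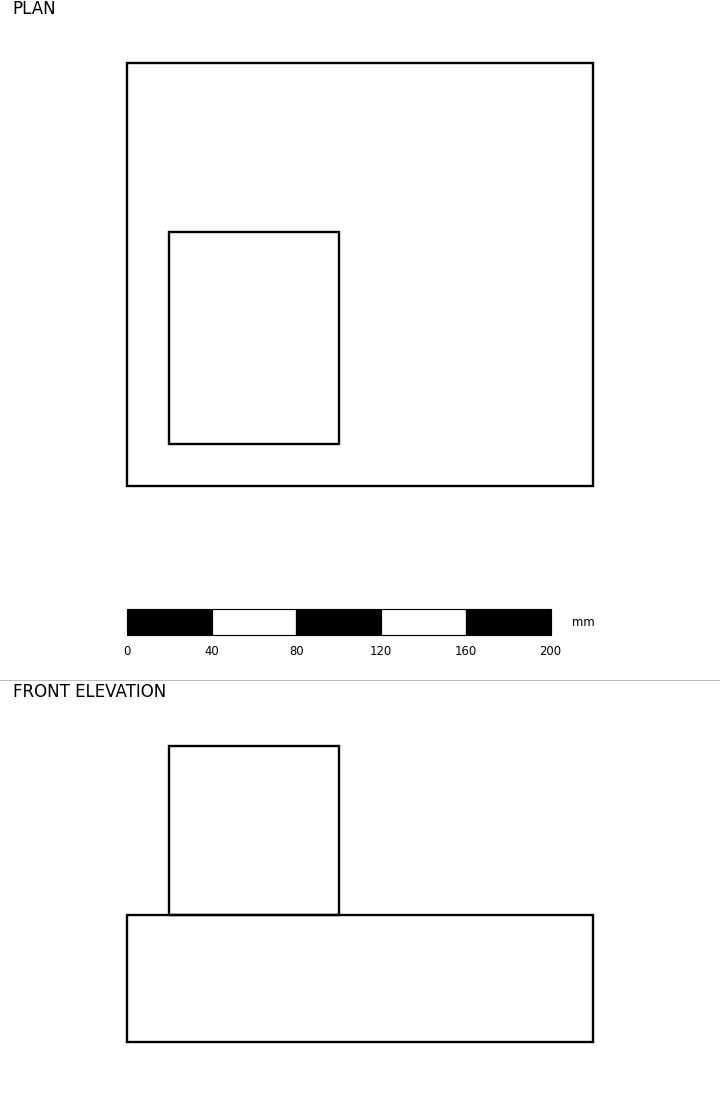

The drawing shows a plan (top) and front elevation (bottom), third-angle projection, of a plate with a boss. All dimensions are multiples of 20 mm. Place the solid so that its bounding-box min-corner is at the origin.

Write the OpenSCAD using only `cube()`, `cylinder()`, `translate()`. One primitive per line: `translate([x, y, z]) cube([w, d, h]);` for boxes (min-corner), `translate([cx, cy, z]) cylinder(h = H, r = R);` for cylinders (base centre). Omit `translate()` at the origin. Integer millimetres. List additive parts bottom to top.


cube([220, 200, 60]);
translate([20, 20, 60]) cube([80, 100, 80]);
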